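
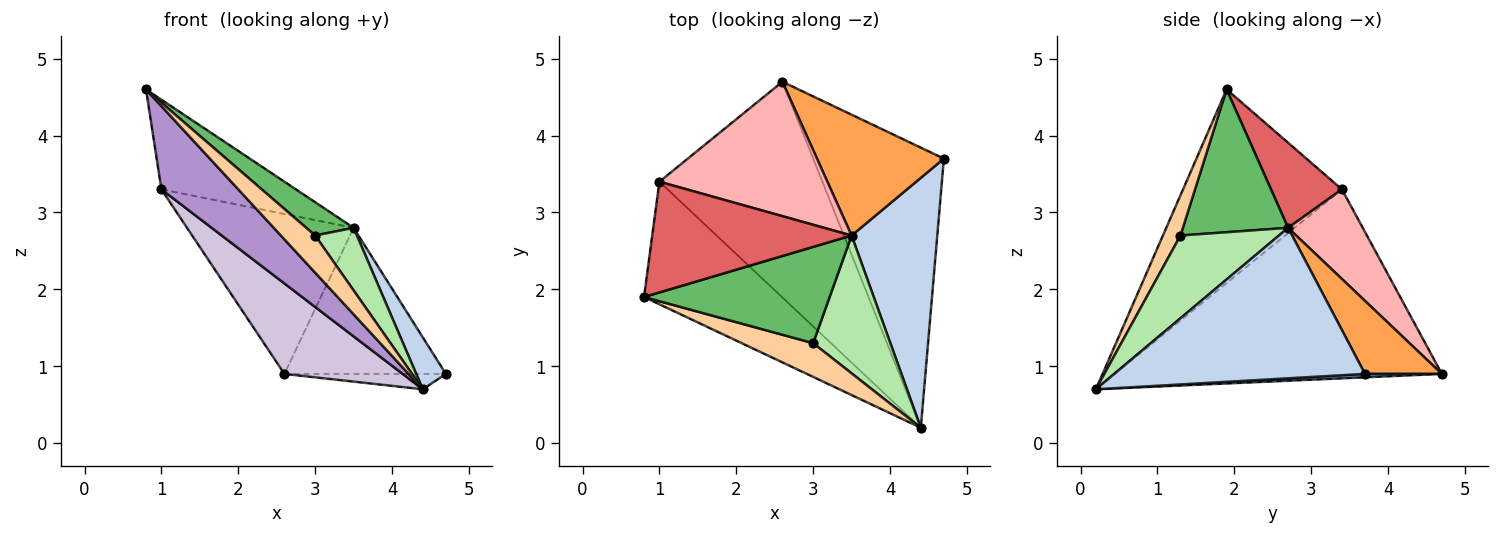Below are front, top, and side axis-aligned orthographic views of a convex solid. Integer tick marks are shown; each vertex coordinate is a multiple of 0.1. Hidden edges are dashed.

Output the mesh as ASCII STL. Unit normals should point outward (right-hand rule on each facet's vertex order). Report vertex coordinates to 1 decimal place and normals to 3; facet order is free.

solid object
 facet normal 0.026 0.055 -0.998
  outer loop
   vertex 2.6 4.7 0.9
   vertex 4.7 3.7 0.9
   vertex 4.4 0.2 0.7
  endloop
 endfacet
 facet normal 0.864 -0.102 0.492
  outer loop
   vertex 3.5 2.7 2.8
   vertex 4.4 0.2 0.7
   vertex 4.7 3.7 0.9
  endloop
 endfacet
 facet normal 0.344 0.723 0.598
  outer loop
   vertex 3.5 2.7 2.8
   vertex 4.7 3.7 0.9
   vertex 2.6 4.7 0.9
  endloop
 endfacet
 facet normal 0.354 -0.692 0.629
  outer loop
   vertex 3.0 1.3 2.7
   vertex 0.8 1.9 4.6
   vertex 4.4 0.2 0.7
  endloop
 endfacet
 facet normal 0.588 -0.265 0.764
  outer loop
   vertex 3.0 1.3 2.7
   vertex 3.5 2.7 2.8
   vertex 0.8 1.9 4.6
  endloop
 endfacet
 facet normal 0.698 -0.296 0.652
  outer loop
   vertex 3.0 1.3 2.7
   vertex 4.4 0.2 0.7
   vertex 3.5 2.7 2.8
  endloop
 endfacet
 facet normal 0.315 0.597 0.738
  outer loop
   vertex 1.0 3.4 3.3
   vertex 0.8 1.9 4.6
   vertex 3.5 2.7 2.8
  endloop
 endfacet
 facet normal 0.324 0.724 0.609
  outer loop
   vertex 1.0 3.4 3.3
   vertex 3.5 2.7 2.8
   vertex 2.6 4.7 0.9
  endloop
 endfacet
 facet normal -0.758 -0.367 -0.540
  outer loop
   vertex 1.0 3.4 3.3
   vertex 4.4 0.2 0.7
   vertex 0.8 1.9 4.6
  endloop
 endfacet
 facet normal -0.730 -0.264 -0.630
  outer loop
   vertex 1.0 3.4 3.3
   vertex 2.6 4.7 0.9
   vertex 4.4 0.2 0.7
  endloop
 endfacet
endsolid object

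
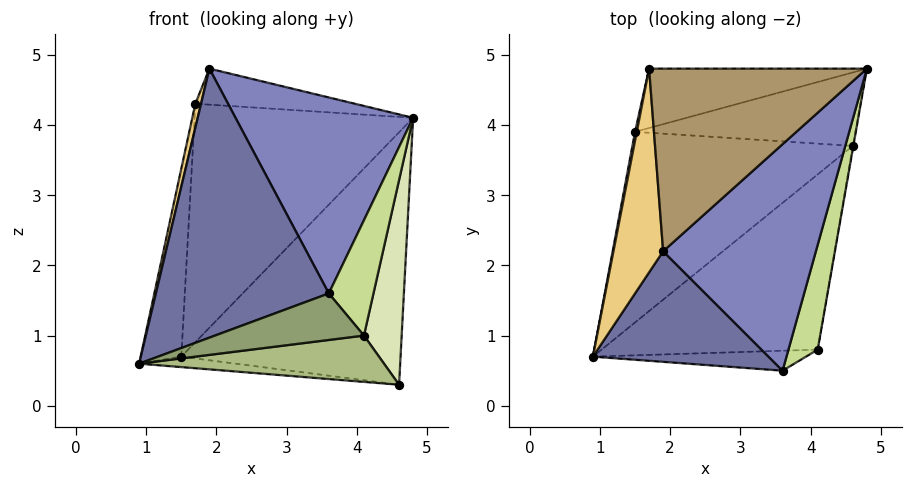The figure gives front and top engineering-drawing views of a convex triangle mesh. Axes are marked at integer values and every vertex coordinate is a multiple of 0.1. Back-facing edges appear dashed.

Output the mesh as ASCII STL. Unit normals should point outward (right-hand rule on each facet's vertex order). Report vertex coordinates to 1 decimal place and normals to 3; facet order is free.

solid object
 facet normal -0.205 -0.905 0.372
  outer loop
   vertex 1.9 2.2 4.8
   vertex 0.9 0.7 0.6
   vertex 3.6 0.5 1.6
  endloop
 endfacet
 facet normal 0.610 -0.519 0.599
  outer loop
   vertex 1.9 2.2 4.8
   vertex 3.6 0.5 1.6
   vertex 4.8 4.8 4.1
  endloop
 endfacet
 facet normal -0.124 0.054 -0.991
  outer loop
   vertex 1.5 3.9 0.7
   vertex 4.6 3.7 0.3
   vertex 0.9 0.7 0.6
  endloop
 endfacet
 facet normal 0.026 0.960 -0.279
  outer loop
   vertex 1.5 3.9 0.7
   vertex 4.8 4.8 4.1
   vertex 4.6 3.7 0.3
  endloop
 endfacet
 facet normal 0.078 -0.916 -0.393
  outer loop
   vertex 4.1 0.8 1.0
   vertex 3.6 0.5 1.6
   vertex 0.9 0.7 0.6
  endloop
 endfacet
 facet normal 0.128 -0.253 -0.959
  outer loop
   vertex 4.1 0.8 1.0
   vertex 0.9 0.7 0.6
   vertex 4.6 3.7 0.3
  endloop
 endfacet
 facet normal 0.781 -0.462 0.420
  outer loop
   vertex 4.1 0.8 1.0
   vertex 4.8 4.8 4.1
   vertex 3.6 0.5 1.6
  endloop
 endfacet
 facet normal 0.985 -0.170 -0.003
  outer loop
   vertex 4.1 0.8 1.0
   vertex 4.6 3.7 0.3
   vertex 4.8 4.8 4.1
  endloop
 endfacet
 facet normal 0.063 0.193 0.979
  outer loop
   vertex 1.7 4.8 4.3
   vertex 1.9 2.2 4.8
   vertex 4.8 4.8 4.1
  endloop
 endfacet
 facet normal -0.016 0.970 -0.242
  outer loop
   vertex 1.7 4.8 4.3
   vertex 4.8 4.8 4.1
   vertex 1.5 3.9 0.7
  endloop
 endfacet
 facet normal -0.970 -0.028 0.241
  outer loop
   vertex 1.7 4.8 4.3
   vertex 0.9 0.7 0.6
   vertex 1.9 2.2 4.8
  endloop
 endfacet
 facet normal -0.983 0.184 0.009
  outer loop
   vertex 1.7 4.8 4.3
   vertex 1.5 3.9 0.7
   vertex 0.9 0.7 0.6
  endloop
 endfacet
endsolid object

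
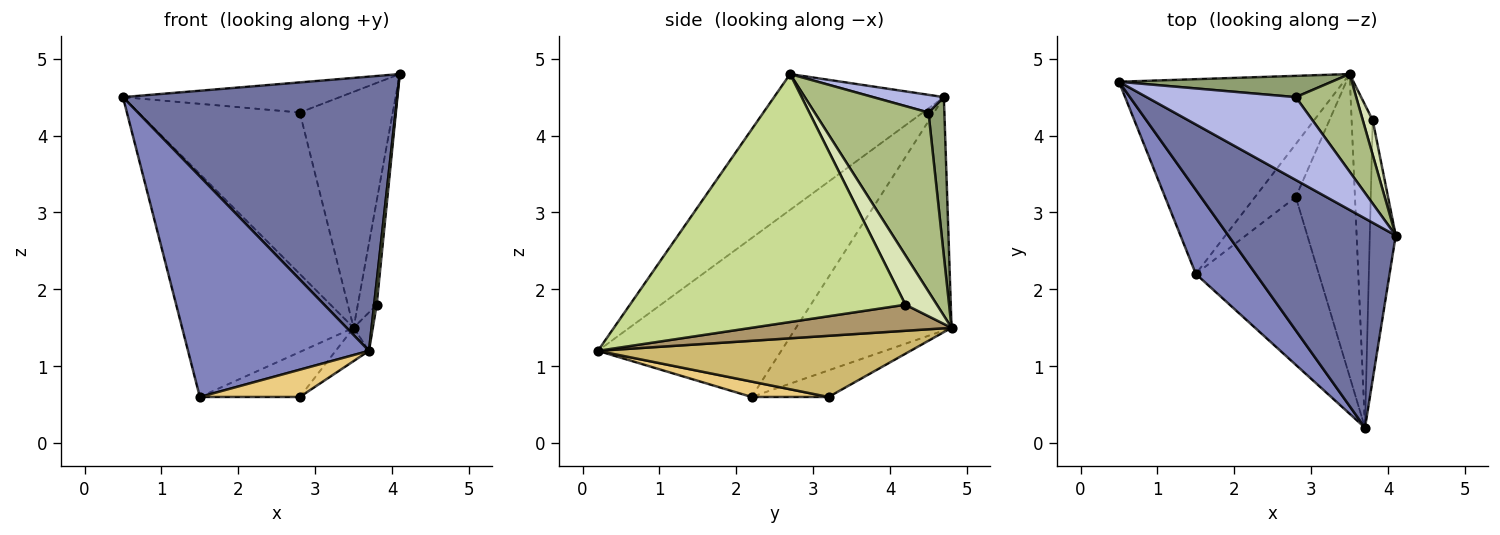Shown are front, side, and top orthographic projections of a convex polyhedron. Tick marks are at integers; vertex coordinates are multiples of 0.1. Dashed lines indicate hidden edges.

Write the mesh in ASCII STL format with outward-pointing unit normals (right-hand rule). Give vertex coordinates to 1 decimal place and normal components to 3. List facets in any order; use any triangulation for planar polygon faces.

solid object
 facet normal -0.442 -0.713 0.544
  outer loop
   vertex 3.7 0.2 1.2
   vertex 4.1 2.7 4.8
   vertex 0.5 4.7 4.5
  endloop
 endfacet
 facet normal -0.687 -0.679 0.259
  outer loop
   vertex 1.5 2.2 0.6
   vertex 3.7 0.2 1.2
   vertex 0.5 4.7 4.5
  endloop
 endfacet
 facet normal -0.564 0.622 -0.543
  outer loop
   vertex 1.5 2.2 0.6
   vertex 0.5 4.7 4.5
   vertex 3.5 4.8 1.5
  endloop
 endfacet
 facet normal 0.111 0.339 0.934
  outer loop
   vertex 2.8 4.5 4.3
   vertex 0.5 4.7 4.5
   vertex 4.1 2.7 4.8
  endloop
 endfacet
 facet normal 0.097 0.987 0.130
  outer loop
   vertex 2.8 4.5 4.3
   vertex 3.5 4.8 1.5
   vertex 0.5 4.7 4.5
  endloop
 endfacet
 facet normal 0.750 0.612 0.253
  outer loop
   vertex 2.8 4.5 4.3
   vertex 4.1 2.7 4.8
   vertex 3.5 4.8 1.5
  endloop
 endfacet
 facet normal 0.995 -0.009 -0.104
  outer loop
   vertex 3.8 4.2 1.8
   vertex 4.1 2.7 4.8
   vertex 3.7 0.2 1.2
  endloop
 endfacet
 facet normal 0.845 0.507 0.169
  outer loop
   vertex 3.8 4.2 1.8
   vertex 3.5 4.8 1.5
   vertex 4.1 2.7 4.8
  endloop
 endfacet
 facet normal 0.776 0.075 -0.627
  outer loop
   vertex 3.8 4.2 1.8
   vertex 3.7 0.2 1.2
   vertex 3.5 4.8 1.5
  endloop
 endfacet
 facet normal 0.717 0.076 -0.693
  outer loop
   vertex 2.8 3.2 0.6
   vertex 3.5 4.8 1.5
   vertex 3.7 0.2 1.2
  endloop
 endfacet
 facet normal 0.122 -0.159 -0.980
  outer loop
   vertex 2.8 3.2 0.6
   vertex 3.7 0.2 1.2
   vertex 1.5 2.2 0.6
  endloop
 endfacet
 facet normal -0.445 0.579 -0.683
  outer loop
   vertex 2.8 3.2 0.6
   vertex 1.5 2.2 0.6
   vertex 3.5 4.8 1.5
  endloop
 endfacet
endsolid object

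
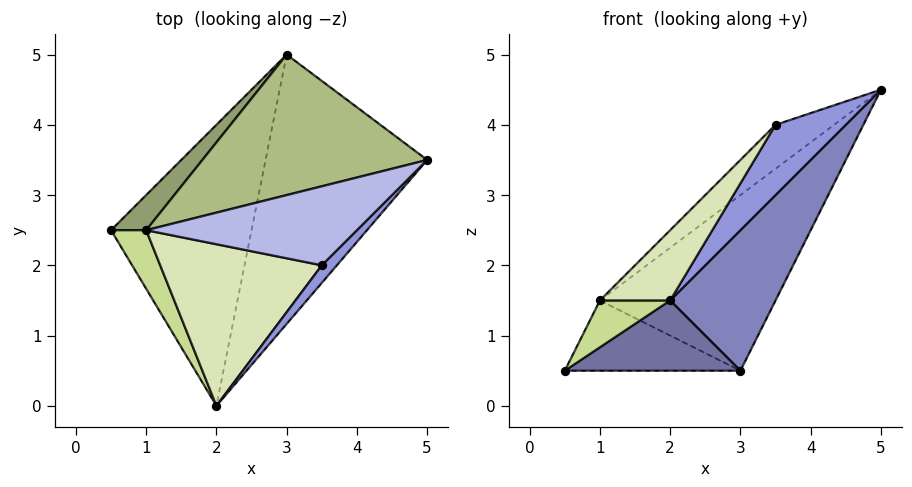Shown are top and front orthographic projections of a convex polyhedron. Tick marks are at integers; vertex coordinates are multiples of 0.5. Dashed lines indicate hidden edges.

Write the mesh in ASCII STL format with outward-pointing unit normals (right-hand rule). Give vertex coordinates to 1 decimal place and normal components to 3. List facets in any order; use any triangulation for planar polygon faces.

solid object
 facet normal 0.236 -0.236 -0.943
  outer loop
   vertex 3.0 5.0 0.5
   vertex 2.0 0.0 1.5
   vertex 0.5 2.5 0.5
  endloop
 endfacet
 facet normal 0.819 -0.266 -0.509
  outer loop
   vertex 3.0 5.0 0.5
   vertex 5.0 3.5 4.5
   vertex 2.0 0.0 1.5
  endloop
 endfacet
 facet normal 0.665 -0.725 0.181
  outer loop
   vertex 3.5 2.0 4.0
   vertex 2.0 0.0 1.5
   vertex 5.0 3.5 4.5
  endloop
 endfacet
 facet normal -0.614 0.383 0.690
  outer loop
   vertex 1.0 2.5 1.5
   vertex 3.5 2.0 4.0
   vertex 5.0 3.5 4.5
  endloop
 endfacet
 facet normal -0.667 0.667 0.333
  outer loop
   vertex 1.0 2.5 1.5
   vertex 3.0 5.0 0.5
   vertex 0.5 2.5 0.5
  endloop
 endfacet
 facet normal -0.553 0.651 0.520
  outer loop
   vertex 1.0 2.5 1.5
   vertex 5.0 3.5 4.5
   vertex 3.0 5.0 0.5
  endloop
 endfacet
 facet normal -0.842 -0.337 0.421
  outer loop
   vertex 1.0 2.5 1.5
   vertex 0.5 2.5 0.5
   vertex 2.0 0.0 1.5
  endloop
 endfacet
 facet normal -0.706 -0.282 0.649
  outer loop
   vertex 1.0 2.5 1.5
   vertex 2.0 0.0 1.5
   vertex 3.5 2.0 4.0
  endloop
 endfacet
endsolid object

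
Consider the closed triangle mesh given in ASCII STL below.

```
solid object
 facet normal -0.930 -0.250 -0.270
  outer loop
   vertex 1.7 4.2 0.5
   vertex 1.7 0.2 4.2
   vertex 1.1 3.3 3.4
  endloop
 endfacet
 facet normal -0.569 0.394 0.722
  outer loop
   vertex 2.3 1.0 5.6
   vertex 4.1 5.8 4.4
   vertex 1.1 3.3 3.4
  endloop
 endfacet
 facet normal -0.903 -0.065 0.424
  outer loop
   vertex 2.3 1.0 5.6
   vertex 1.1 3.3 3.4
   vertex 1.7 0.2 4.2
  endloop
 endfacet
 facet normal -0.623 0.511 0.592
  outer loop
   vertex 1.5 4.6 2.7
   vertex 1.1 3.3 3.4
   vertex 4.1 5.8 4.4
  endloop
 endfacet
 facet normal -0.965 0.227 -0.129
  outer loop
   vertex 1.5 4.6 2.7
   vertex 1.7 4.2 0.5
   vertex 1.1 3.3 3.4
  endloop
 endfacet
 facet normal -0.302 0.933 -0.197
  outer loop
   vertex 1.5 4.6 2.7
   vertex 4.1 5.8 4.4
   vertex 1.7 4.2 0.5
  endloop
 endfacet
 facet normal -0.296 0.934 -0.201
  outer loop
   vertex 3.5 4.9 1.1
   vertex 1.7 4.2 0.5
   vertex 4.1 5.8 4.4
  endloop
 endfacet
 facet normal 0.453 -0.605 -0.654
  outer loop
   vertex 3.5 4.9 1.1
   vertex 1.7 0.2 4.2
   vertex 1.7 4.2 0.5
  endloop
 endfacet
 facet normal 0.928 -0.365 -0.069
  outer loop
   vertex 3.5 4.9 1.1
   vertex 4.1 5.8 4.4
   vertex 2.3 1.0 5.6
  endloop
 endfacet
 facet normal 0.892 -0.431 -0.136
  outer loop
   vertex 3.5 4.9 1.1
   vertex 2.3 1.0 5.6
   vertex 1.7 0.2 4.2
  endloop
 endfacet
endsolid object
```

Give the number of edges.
15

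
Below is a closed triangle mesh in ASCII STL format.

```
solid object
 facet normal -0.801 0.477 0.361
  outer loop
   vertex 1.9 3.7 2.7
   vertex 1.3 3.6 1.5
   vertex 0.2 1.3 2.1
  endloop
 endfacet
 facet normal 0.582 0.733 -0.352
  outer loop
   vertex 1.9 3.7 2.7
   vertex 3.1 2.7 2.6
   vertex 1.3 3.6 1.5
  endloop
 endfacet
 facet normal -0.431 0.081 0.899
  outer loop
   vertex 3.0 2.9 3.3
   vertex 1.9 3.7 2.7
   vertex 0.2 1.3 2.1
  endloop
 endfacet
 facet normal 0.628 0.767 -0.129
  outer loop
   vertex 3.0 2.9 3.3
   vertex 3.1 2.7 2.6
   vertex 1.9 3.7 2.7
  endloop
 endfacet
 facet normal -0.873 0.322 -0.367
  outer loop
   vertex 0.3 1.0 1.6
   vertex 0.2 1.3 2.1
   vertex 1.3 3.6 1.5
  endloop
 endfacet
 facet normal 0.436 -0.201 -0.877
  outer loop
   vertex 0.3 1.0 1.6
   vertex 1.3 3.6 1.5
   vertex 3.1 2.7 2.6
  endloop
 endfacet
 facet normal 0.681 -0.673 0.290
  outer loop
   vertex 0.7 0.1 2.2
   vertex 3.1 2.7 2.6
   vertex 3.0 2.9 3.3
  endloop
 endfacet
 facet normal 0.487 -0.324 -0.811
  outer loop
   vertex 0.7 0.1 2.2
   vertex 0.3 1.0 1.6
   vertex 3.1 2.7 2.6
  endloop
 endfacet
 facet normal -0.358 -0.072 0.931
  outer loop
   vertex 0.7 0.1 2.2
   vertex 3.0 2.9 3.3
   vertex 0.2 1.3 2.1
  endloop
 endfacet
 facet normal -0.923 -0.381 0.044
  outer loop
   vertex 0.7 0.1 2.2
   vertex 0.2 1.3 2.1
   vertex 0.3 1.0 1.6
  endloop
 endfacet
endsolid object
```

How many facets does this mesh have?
10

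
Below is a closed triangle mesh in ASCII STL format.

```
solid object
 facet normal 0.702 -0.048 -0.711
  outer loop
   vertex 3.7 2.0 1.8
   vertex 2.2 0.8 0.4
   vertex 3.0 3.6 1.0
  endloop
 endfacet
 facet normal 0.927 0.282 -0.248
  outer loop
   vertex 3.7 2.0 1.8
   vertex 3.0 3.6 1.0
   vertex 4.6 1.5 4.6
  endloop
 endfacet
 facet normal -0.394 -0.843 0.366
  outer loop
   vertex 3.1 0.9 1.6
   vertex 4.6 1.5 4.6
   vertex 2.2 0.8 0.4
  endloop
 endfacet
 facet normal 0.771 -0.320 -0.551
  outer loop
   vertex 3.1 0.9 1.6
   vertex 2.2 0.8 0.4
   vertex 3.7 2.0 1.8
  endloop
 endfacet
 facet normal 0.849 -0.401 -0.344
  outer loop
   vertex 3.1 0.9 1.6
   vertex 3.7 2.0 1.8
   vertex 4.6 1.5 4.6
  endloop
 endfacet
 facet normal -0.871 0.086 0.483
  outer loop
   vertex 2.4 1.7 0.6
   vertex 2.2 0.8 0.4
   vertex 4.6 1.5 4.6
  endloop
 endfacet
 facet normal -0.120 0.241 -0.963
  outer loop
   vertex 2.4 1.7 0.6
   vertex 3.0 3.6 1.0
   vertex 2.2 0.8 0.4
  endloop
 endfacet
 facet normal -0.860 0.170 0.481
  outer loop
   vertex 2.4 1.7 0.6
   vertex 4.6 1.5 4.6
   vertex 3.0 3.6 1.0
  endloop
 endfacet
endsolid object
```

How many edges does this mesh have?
12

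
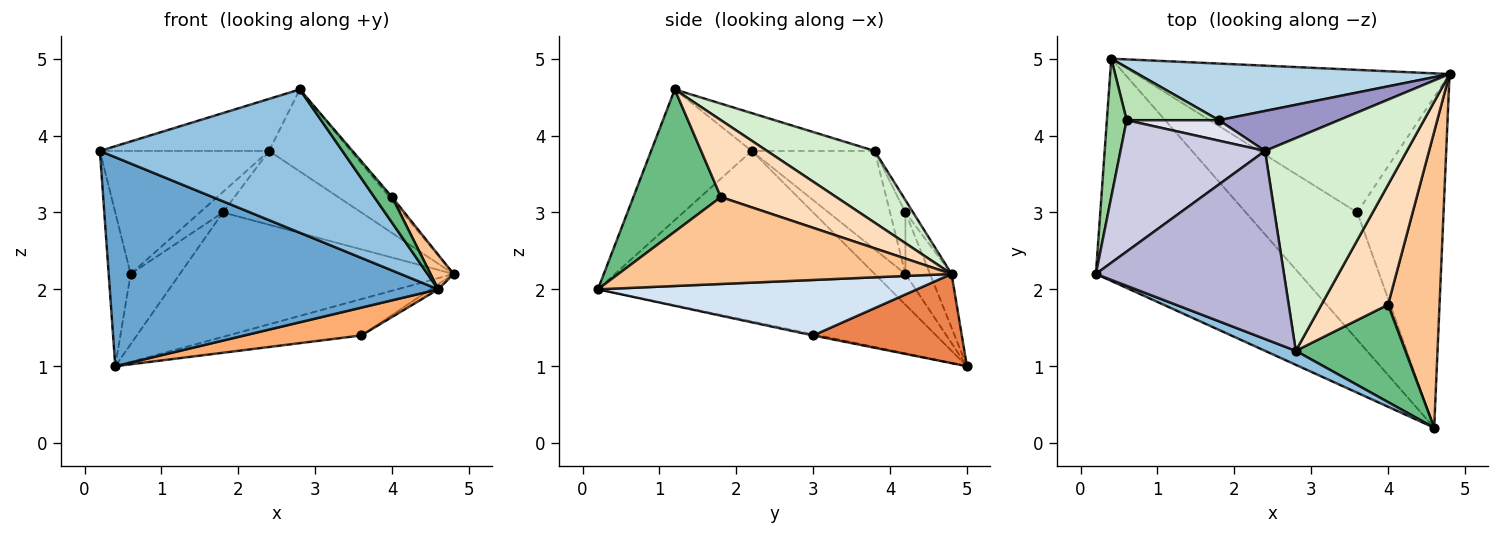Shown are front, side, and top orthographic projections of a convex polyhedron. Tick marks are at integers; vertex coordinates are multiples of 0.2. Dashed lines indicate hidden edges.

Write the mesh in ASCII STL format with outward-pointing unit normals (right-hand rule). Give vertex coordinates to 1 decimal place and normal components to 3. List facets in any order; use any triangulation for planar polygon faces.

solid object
 facet normal -0.520 -0.585 -0.622
  outer loop
   vertex 0.4 5.0 1.0
   vertex 4.6 0.2 2.0
   vertex 0.2 2.2 3.8
  endloop
 endfacet
 facet normal -0.381 -0.920 0.090
  outer loop
   vertex 2.8 1.2 4.6
   vertex 0.2 2.2 3.8
   vertex 4.6 0.2 2.0
  endloop
 endfacet
 facet normal -0.071 0.908 0.413
  outer loop
   vertex 1.8 4.2 3.0
   vertex 4.8 4.8 2.2
   vertex 0.4 5.0 1.0
  endloop
 endfacet
 facet normal 0.541 0.013 -0.841
  outer loop
   vertex 3.6 3.0 1.4
   vertex 4.8 4.8 2.2
   vertex 4.6 0.2 2.0
  endloop
 endfacet
 facet normal 0.266 0.238 -0.934
  outer loop
   vertex 3.6 3.0 1.4
   vertex 0.4 5.0 1.0
   vertex 4.8 4.8 2.2
  endloop
 endfacet
 facet normal -0.011 -0.213 -0.977
  outer loop
   vertex 3.6 3.0 1.4
   vertex 4.6 0.2 2.0
   vertex 0.4 5.0 1.0
  endloop
 endfacet
 facet normal 0.859 -0.059 0.509
  outer loop
   vertex 4.0 1.8 3.2
   vertex 4.6 0.2 2.0
   vertex 4.8 4.8 2.2
  endloop
 endfacet
 facet normal 0.756 0.017 0.655
  outer loop
   vertex 4.0 1.8 3.2
   vertex 4.8 4.8 2.2
   vertex 2.8 1.2 4.6
  endloop
 endfacet
 facet normal 0.782 -0.159 0.603
  outer loop
   vertex 4.0 1.8 3.2
   vertex 2.8 1.2 4.6
   vertex 4.6 0.2 2.0
  endloop
 endfacet
 facet normal -0.721 0.515 0.464
  outer loop
   vertex 0.6 4.2 2.2
   vertex 0.4 5.0 1.0
   vertex 0.2 2.2 3.8
  endloop
 endfacet
 facet normal -0.371 0.743 0.557
  outer loop
   vertex 0.6 4.2 2.2
   vertex 1.8 4.2 3.0
   vertex 0.4 5.0 1.0
  endloop
 endfacet
 facet normal 0.427 0.325 0.844
  outer loop
   vertex 2.4 3.8 3.8
   vertex 2.8 1.2 4.6
   vertex 4.8 4.8 2.2
  endloop
 endfacet
 facet normal -0.049 0.878 0.476
  outer loop
   vertex 2.4 3.8 3.8
   vertex 4.8 4.8 2.2
   vertex 1.8 4.2 3.0
  endloop
 endfacet
 facet normal -0.190 0.262 0.946
  outer loop
   vertex 2.4 3.8 3.8
   vertex 0.2 2.2 3.8
   vertex 2.8 1.2 4.6
  endloop
 endfacet
 facet normal -0.445 0.612 0.654
  outer loop
   vertex 2.4 3.8 3.8
   vertex 0.6 4.2 2.2
   vertex 0.2 2.2 3.8
  endloop
 endfacet
 facet normal -0.426 0.640 0.640
  outer loop
   vertex 2.4 3.8 3.8
   vertex 1.8 4.2 3.0
   vertex 0.6 4.2 2.2
  endloop
 endfacet
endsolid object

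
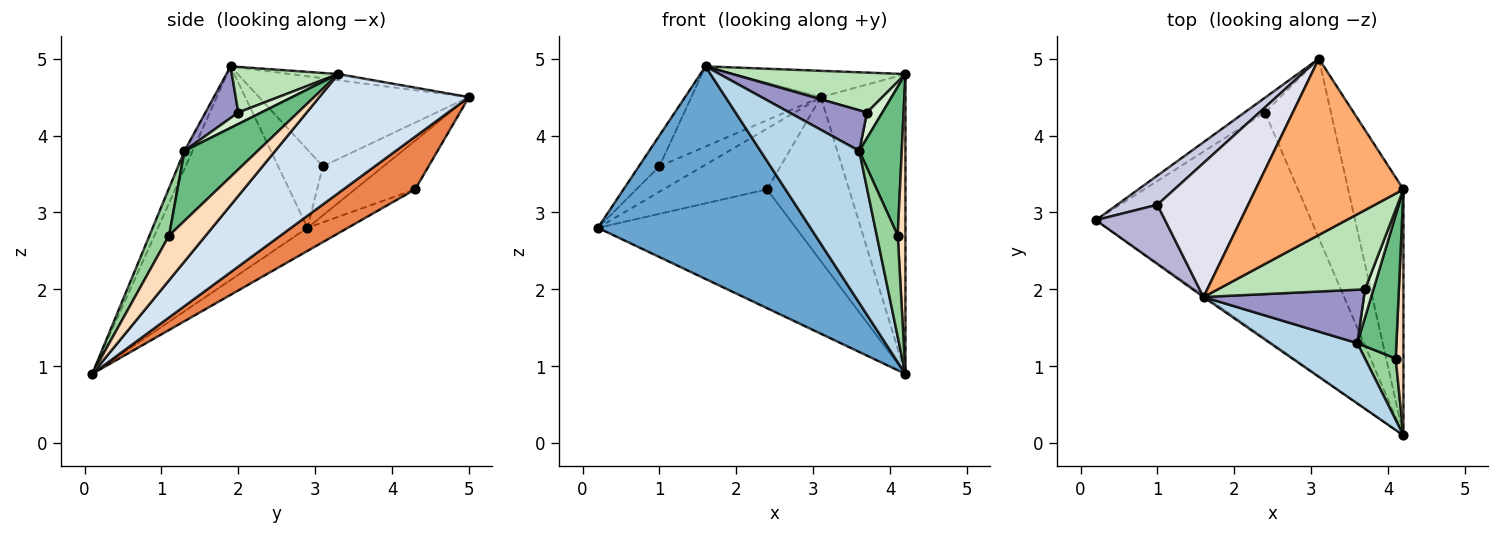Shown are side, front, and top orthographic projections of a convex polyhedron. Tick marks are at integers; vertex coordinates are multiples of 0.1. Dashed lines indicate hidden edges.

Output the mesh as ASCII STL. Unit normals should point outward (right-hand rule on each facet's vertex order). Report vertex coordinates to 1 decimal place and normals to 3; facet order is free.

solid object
 facet normal -0.575 -0.818 -0.006
  outer loop
   vertex 1.6 1.9 4.9
   vertex 0.2 2.9 2.8
   vertex 4.2 0.1 0.9
  endloop
 endfacet
 facet normal -0.094 0.463 -0.881
  outer loop
   vertex 2.4 4.3 3.3
   vertex 4.2 0.1 0.9
   vertex 0.2 2.9 2.8
  endloop
 endfacet
 facet normal -0.076 -0.927 0.368
  outer loop
   vertex 3.6 1.3 3.8
   vertex 1.6 1.9 4.9
   vertex 4.2 0.1 0.9
  endloop
 endfacet
 facet normal 0.807 0.456 -0.374
  outer loop
   vertex 3.1 5.0 4.5
   vertex 4.2 3.3 4.8
   vertex 4.2 0.1 0.9
  endloop
 endfacet
 facet normal 0.508 0.581 -0.636
  outer loop
   vertex 3.1 5.0 4.5
   vertex 4.2 0.1 0.9
   vertex 2.4 4.3 3.3
  endloop
 endfacet
 facet normal -0.041 0.148 0.988
  outer loop
   vertex 3.1 5.0 4.5
   vertex 1.6 1.9 4.9
   vertex 4.2 3.3 4.8
  endloop
 endfacet
 facet normal -0.491 0.846 -0.207
  outer loop
   vertex 3.1 5.0 4.5
   vertex 2.4 4.3 3.3
   vertex 0.2 2.9 2.8
  endloop
 endfacet
 facet normal 0.965 -0.202 0.166
  outer loop
   vertex 4.1 1.1 2.7
   vertex 4.2 0.1 0.9
   vertex 4.2 3.3 4.8
  endloop
 endfacet
 facet normal 0.778 -0.452 0.436
  outer loop
   vertex 4.1 1.1 2.7
   vertex 4.2 3.3 4.8
   vertex 3.6 1.3 3.8
  endloop
 endfacet
 facet normal 0.625 -0.667 0.405
  outer loop
   vertex 4.1 1.1 2.7
   vertex 3.6 1.3 3.8
   vertex 4.2 0.1 0.9
  endloop
 endfacet
 facet normal 0.267 -0.434 0.861
  outer loop
   vertex 3.7 2.0 4.3
   vertex 4.2 3.3 4.8
   vertex 1.6 1.9 4.9
  endloop
 endfacet
 facet normal 0.710 -0.474 0.521
  outer loop
   vertex 3.7 2.0 4.3
   vertex 3.6 1.3 3.8
   vertex 4.2 3.3 4.8
  endloop
 endfacet
 facet normal 0.248 -0.586 0.771
  outer loop
   vertex 3.7 2.0 4.3
   vertex 1.6 1.9 4.9
   vertex 3.6 1.3 3.8
  endloop
 endfacet
 facet normal -0.708 0.325 0.627
  outer loop
   vertex 1.0 3.1 3.6
   vertex 0.2 2.9 2.8
   vertex 1.6 1.9 4.9
  endloop
 endfacet
 facet normal -0.676 0.484 0.555
  outer loop
   vertex 1.0 3.1 3.6
   vertex 3.1 5.0 4.5
   vertex 0.2 2.9 2.8
  endloop
 endfacet
 facet normal -0.640 0.395 0.660
  outer loop
   vertex 1.0 3.1 3.6
   vertex 1.6 1.9 4.9
   vertex 3.1 5.0 4.5
  endloop
 endfacet
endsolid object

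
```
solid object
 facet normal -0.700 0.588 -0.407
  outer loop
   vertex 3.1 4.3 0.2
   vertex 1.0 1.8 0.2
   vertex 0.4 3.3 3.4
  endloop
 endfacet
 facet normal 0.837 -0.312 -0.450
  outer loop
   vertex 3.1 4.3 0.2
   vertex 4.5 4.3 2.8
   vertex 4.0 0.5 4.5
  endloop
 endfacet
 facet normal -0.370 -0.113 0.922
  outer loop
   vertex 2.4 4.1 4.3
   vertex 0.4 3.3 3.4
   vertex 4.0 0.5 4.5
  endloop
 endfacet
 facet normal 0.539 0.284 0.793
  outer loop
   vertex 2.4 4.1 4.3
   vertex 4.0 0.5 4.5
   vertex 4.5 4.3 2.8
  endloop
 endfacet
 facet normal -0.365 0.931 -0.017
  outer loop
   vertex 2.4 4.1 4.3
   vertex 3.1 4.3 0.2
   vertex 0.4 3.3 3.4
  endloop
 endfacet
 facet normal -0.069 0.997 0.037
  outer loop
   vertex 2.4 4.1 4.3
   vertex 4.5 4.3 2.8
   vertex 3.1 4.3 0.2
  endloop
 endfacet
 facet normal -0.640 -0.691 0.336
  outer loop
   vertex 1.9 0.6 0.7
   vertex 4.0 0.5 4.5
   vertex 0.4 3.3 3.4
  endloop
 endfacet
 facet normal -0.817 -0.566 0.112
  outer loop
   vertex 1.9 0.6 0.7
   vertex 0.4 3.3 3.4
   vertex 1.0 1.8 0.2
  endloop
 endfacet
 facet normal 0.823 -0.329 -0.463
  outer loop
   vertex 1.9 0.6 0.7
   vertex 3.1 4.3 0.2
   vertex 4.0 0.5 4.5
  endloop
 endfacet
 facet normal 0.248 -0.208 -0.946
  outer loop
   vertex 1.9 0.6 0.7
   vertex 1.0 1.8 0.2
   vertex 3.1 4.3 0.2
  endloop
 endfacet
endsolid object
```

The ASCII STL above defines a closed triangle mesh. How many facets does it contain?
10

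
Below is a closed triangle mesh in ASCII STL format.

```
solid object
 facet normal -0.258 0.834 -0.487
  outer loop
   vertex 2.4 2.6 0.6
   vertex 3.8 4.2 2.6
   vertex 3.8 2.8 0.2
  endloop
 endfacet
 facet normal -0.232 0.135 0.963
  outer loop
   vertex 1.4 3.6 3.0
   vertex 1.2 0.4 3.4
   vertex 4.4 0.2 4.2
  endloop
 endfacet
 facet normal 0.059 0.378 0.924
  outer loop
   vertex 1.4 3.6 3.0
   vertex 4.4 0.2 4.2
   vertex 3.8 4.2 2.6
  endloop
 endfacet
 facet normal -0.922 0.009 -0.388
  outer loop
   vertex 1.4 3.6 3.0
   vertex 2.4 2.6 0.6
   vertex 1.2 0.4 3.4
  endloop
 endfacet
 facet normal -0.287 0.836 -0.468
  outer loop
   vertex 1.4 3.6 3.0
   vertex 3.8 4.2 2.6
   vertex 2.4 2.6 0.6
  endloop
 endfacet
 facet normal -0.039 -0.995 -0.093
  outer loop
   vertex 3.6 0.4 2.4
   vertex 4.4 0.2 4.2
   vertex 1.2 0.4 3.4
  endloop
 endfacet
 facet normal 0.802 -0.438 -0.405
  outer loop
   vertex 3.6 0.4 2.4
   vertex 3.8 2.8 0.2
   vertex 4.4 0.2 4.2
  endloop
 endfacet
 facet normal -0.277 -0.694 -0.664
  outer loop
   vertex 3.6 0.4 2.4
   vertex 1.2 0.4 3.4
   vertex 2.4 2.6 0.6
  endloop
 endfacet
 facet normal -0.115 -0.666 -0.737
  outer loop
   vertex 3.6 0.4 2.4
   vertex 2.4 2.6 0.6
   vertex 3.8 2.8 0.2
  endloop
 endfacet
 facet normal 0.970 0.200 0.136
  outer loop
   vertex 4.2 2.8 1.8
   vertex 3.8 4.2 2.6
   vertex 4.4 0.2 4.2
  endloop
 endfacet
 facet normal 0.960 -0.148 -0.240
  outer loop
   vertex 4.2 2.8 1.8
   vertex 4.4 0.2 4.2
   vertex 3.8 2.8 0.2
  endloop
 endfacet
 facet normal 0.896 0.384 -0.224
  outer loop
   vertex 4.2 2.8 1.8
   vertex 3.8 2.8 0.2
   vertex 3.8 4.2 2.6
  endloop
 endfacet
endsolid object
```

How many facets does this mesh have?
12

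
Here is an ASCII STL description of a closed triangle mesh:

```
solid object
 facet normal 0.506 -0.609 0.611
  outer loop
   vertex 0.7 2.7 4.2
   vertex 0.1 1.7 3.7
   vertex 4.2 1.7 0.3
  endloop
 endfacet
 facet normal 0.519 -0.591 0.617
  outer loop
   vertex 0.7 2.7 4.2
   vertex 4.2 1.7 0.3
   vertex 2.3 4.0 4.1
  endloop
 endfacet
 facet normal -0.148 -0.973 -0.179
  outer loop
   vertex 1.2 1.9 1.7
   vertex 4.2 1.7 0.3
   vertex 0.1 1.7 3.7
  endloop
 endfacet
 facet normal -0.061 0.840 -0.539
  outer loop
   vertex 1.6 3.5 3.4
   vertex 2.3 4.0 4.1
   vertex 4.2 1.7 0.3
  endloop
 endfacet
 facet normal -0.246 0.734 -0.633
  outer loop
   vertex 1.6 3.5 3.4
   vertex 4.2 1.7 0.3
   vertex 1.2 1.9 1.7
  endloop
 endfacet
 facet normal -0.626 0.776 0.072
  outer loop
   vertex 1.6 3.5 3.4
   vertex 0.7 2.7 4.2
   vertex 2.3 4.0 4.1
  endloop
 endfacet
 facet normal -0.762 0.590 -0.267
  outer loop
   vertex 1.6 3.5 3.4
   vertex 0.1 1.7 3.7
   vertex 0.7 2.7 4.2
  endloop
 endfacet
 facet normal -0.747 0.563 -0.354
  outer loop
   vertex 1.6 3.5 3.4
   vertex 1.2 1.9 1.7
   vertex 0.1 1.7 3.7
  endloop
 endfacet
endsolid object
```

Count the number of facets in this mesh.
8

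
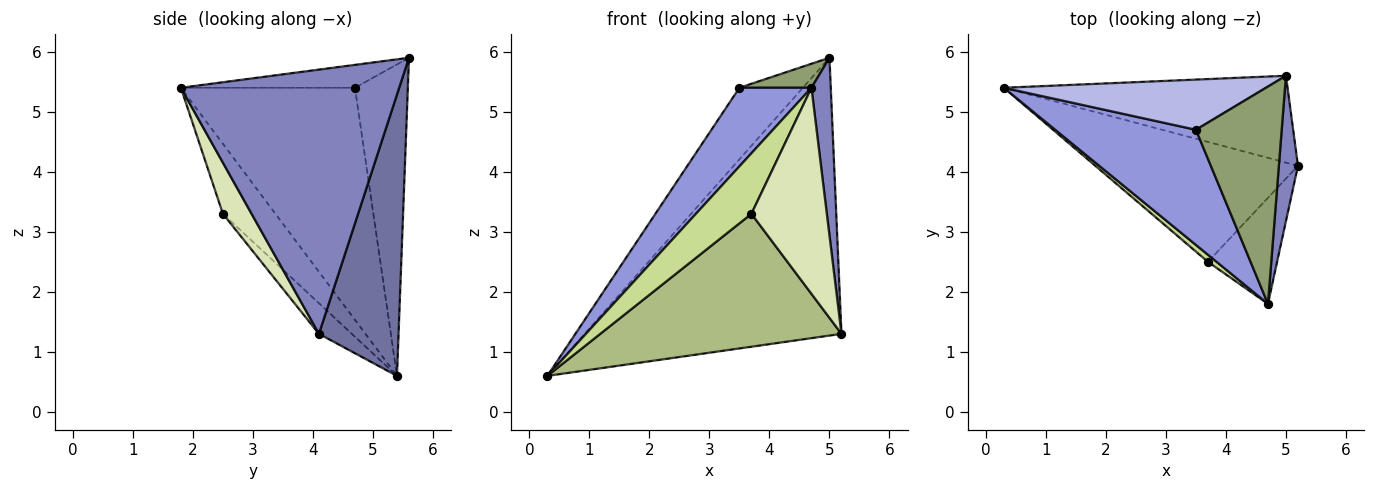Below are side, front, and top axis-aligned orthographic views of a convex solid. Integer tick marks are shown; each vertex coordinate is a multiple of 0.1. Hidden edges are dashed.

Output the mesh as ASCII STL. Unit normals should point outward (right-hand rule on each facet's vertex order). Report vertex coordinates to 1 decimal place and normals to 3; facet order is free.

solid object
 facet normal 0.284 0.915 -0.286
  outer loop
   vertex 5.0 5.6 5.9
   vertex 5.2 4.1 1.3
   vertex 0.3 5.4 0.6
  endloop
 endfacet
 facet normal 0.994 -0.088 0.072
  outer loop
   vertex 5.0 5.6 5.9
   vertex 4.7 1.8 5.4
   vertex 5.2 4.1 1.3
  endloop
 endfacet
 facet normal -0.806 -0.334 0.489
  outer loop
   vertex 3.5 4.7 5.4
   vertex 0.3 5.4 0.6
   vertex 4.7 1.8 5.4
  endloop
 endfacet
 facet normal -0.564 0.676 0.474
  outer loop
   vertex 3.5 4.7 5.4
   vertex 5.0 5.6 5.9
   vertex 0.3 5.4 0.6
  endloop
 endfacet
 facet normal -0.257 -0.106 0.961
  outer loop
   vertex 3.5 4.7 5.4
   vertex 4.7 1.8 5.4
   vertex 5.0 5.6 5.9
  endloop
 endfacet
 facet normal -0.101 -0.739 -0.667
  outer loop
   vertex 3.7 2.5 3.3
   vertex 0.3 5.4 0.6
   vertex 5.2 4.1 1.3
  endloop
 endfacet
 facet normal -0.685 -0.724 0.085
  outer loop
   vertex 3.7 2.5 3.3
   vertex 4.7 1.8 5.4
   vertex 0.3 5.4 0.6
  endloop
 endfacet
 facet normal 0.321 -0.842 -0.433
  outer loop
   vertex 3.7 2.5 3.3
   vertex 5.2 4.1 1.3
   vertex 4.7 1.8 5.4
  endloop
 endfacet
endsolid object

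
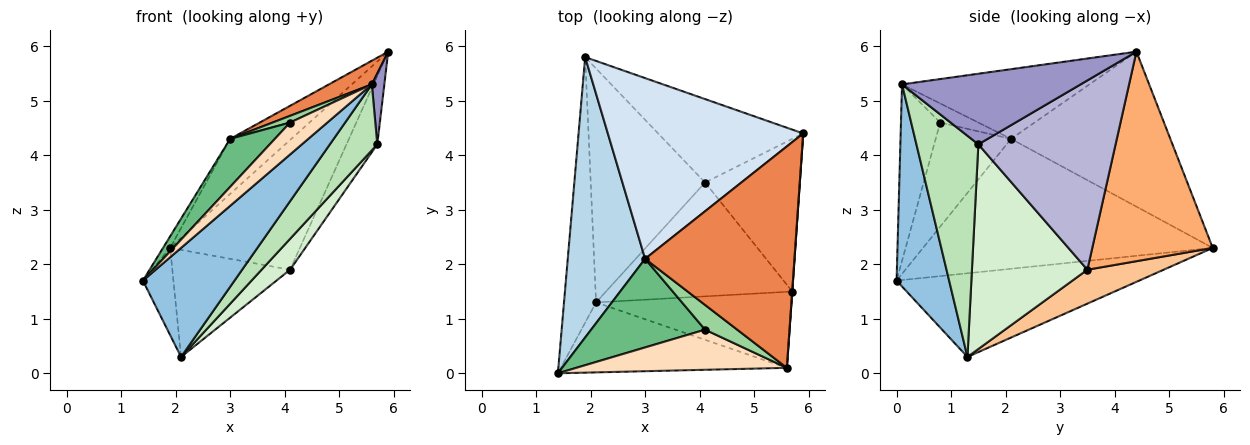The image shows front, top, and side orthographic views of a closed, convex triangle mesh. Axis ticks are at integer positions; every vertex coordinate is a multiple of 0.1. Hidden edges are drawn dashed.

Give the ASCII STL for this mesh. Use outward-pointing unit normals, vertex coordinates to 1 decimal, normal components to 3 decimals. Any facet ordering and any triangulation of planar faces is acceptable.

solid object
 facet normal -0.927 0.117 -0.355
  outer loop
   vertex 2.1 1.3 0.3
   vertex 1.4 0.0 1.7
   vertex 1.9 5.8 2.3
  endloop
 endfacet
 facet normal 0.435 -0.758 -0.486
  outer loop
   vertex 5.6 0.1 5.3
   vertex 1.4 0.0 1.7
   vertex 2.1 1.3 0.3
  endloop
 endfacet
 facet normal -0.859 0.021 0.512
  outer loop
   vertex 3.0 2.1 4.3
   vertex 1.9 5.8 2.3
   vertex 1.4 0.0 1.7
  endloop
 endfacet
 facet normal -0.605 0.232 0.762
  outer loop
   vertex 3.0 2.1 4.3
   vertex 5.9 4.4 5.9
   vertex 1.9 5.8 2.3
  endloop
 endfacet
 facet normal -0.421 -0.096 0.902
  outer loop
   vertex 3.0 2.1 4.3
   vertex 5.6 0.1 5.3
   vertex 5.9 4.4 5.9
  endloop
 endfacet
 facet normal 0.616 0.663 -0.426
  outer loop
   vertex 4.1 3.5 1.9
   vertex 1.9 5.8 2.3
   vertex 5.9 4.4 5.9
  endloop
 endfacet
 facet normal 0.260 0.402 -0.878
  outer loop
   vertex 4.1 3.5 1.9
   vertex 2.1 1.3 0.3
   vertex 1.9 5.8 2.3
  endloop
 endfacet
 facet normal -0.548 -0.521 0.654
  outer loop
   vertex 4.1 0.8 4.6
   vertex 1.4 0.0 1.7
   vertex 5.6 0.1 5.3
  endloop
 endfacet
 facet normal -0.626 -0.372 0.685
  outer loop
   vertex 4.1 0.8 4.6
   vertex 3.0 2.1 4.3
   vertex 1.4 0.0 1.7
  endloop
 endfacet
 facet normal -0.497 -0.227 0.838
  outer loop
   vertex 4.1 0.8 4.6
   vertex 5.6 0.1 5.3
   vertex 3.0 2.1 4.3
  endloop
 endfacet
 facet normal 0.650 -0.498 -0.574
  outer loop
   vertex 5.7 1.5 4.2
   vertex 5.6 0.1 5.3
   vertex 2.1 1.3 0.3
  endloop
 endfacet
 facet normal 0.727 -0.180 -0.662
  outer loop
   vertex 5.7 1.5 4.2
   vertex 2.1 1.3 0.3
   vertex 4.1 3.5 1.9
  endloop
 endfacet
 facet normal 0.998 -0.070 0.002
  outer loop
   vertex 5.7 1.5 4.2
   vertex 5.9 4.4 5.9
   vertex 5.6 0.1 5.3
  endloop
 endfacet
 facet normal 0.877 0.197 -0.439
  outer loop
   vertex 5.7 1.5 4.2
   vertex 4.1 3.5 1.9
   vertex 5.9 4.4 5.9
  endloop
 endfacet
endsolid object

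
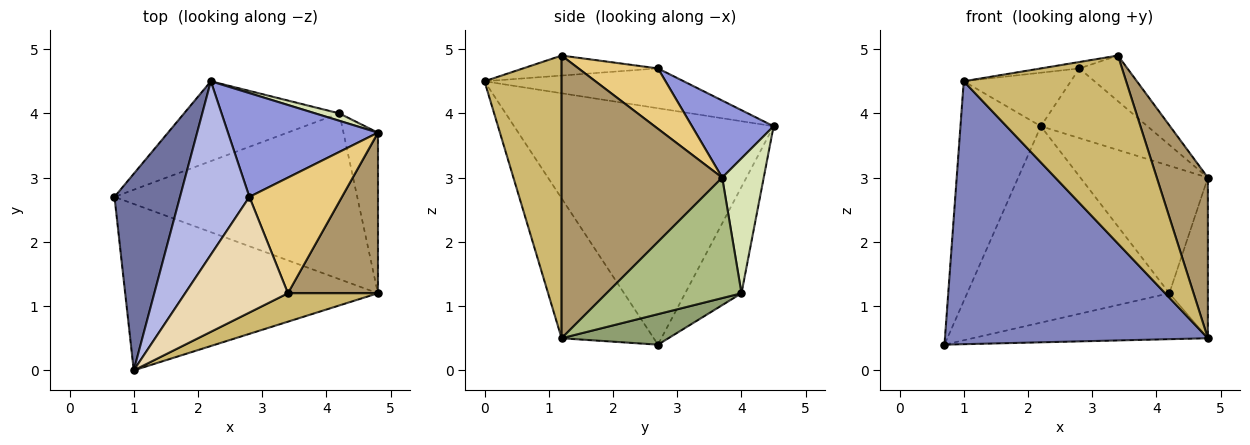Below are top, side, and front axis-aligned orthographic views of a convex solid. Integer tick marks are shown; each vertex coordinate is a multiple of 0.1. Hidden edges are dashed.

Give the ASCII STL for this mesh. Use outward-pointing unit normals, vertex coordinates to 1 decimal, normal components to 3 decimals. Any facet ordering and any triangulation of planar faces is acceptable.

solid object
 facet normal -0.923 0.286 0.256
  outer loop
   vertex 2.2 4.5 3.8
   vertex 0.7 2.7 0.4
   vertex 1.0 0.0 4.5
  endloop
 endfacet
 facet normal -0.284 -0.810 -0.513
  outer loop
   vertex 4.8 1.2 0.5
   vertex 1.0 0.0 4.5
   vertex 0.7 2.7 0.4
  endloop
 endfacet
 facet normal 0.393 0.513 0.764
  outer loop
   vertex 2.8 2.7 4.7
   vertex 4.8 3.7 3.0
   vertex 2.2 4.5 3.8
  endloop
 endfacet
 facet normal -0.481 0.259 0.838
  outer loop
   vertex 2.8 2.7 4.7
   vertex 2.2 4.5 3.8
   vertex 1.0 0.0 4.5
  endloop
 endfacet
 facet normal 0.120 0.265 -0.957
  outer loop
   vertex 4.2 4.0 1.2
   vertex 4.8 1.2 0.5
   vertex 0.7 2.7 0.4
  endloop
 endfacet
 facet normal 0.927 0.265 -0.265
  outer loop
   vertex 4.2 4.0 1.2
   vertex 4.8 3.7 3.0
   vertex 4.8 1.2 0.5
  endloop
 endfacet
 facet normal -0.250 0.897 -0.365
  outer loop
   vertex 4.2 4.0 1.2
   vertex 0.7 2.7 0.4
   vertex 2.2 4.5 3.8
  endloop
 endfacet
 facet normal 0.309 0.949 0.055
  outer loop
   vertex 4.2 4.0 1.2
   vertex 2.2 4.5 3.8
   vertex 4.8 3.7 3.0
  endloop
 endfacet
 facet normal 0.912 -0.290 0.290
  outer loop
   vertex 3.4 1.2 4.9
   vertex 4.8 1.2 0.5
   vertex 4.8 3.7 3.0
  endloop
 endfacet
 facet normal 0.425 -0.895 0.135
  outer loop
   vertex 3.4 1.2 4.9
   vertex 1.0 0.0 4.5
   vertex 4.8 1.2 0.5
  endloop
 endfacet
 facet normal 0.519 0.314 0.795
  outer loop
   vertex 3.4 1.2 4.9
   vertex 4.8 3.7 3.0
   vertex 2.8 2.7 4.7
  endloop
 endfacet
 facet normal -0.191 0.054 0.980
  outer loop
   vertex 3.4 1.2 4.9
   vertex 2.8 2.7 4.7
   vertex 1.0 0.0 4.5
  endloop
 endfacet
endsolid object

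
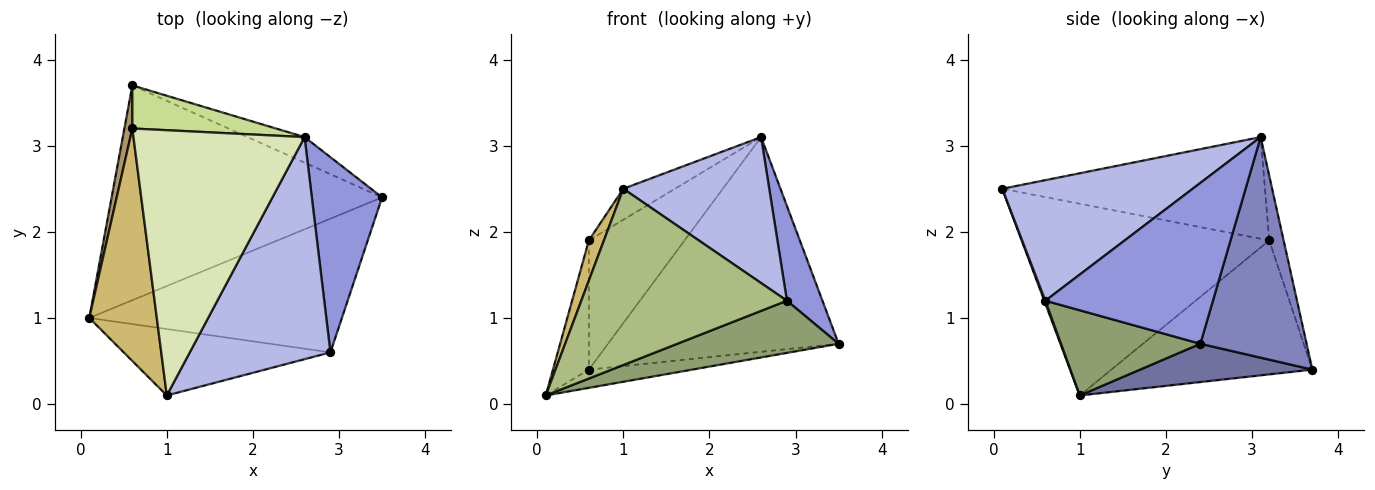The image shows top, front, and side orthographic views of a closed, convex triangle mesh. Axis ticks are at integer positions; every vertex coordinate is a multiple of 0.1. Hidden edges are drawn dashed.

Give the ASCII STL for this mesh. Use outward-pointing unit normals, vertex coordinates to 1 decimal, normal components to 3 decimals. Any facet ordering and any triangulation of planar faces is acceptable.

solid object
 facet normal 0.140 0.084 -0.987
  outer loop
   vertex 0.6 3.7 0.4
   vertex 3.5 2.4 0.7
   vertex 0.1 1.0 0.1
  endloop
 endfacet
 facet normal 0.416 0.903 -0.107
  outer loop
   vertex 2.6 3.1 3.1
   vertex 3.5 2.4 0.7
   vertex 0.6 3.7 0.4
  endloop
 endfacet
 facet normal 0.900 -0.191 0.393
  outer loop
   vertex 2.9 0.6 1.2
   vertex 3.5 2.4 0.7
   vertex 2.6 3.1 3.1
  endloop
 endfacet
 facet normal 0.582 -0.446 0.679
  outer loop
   vertex 2.9 0.6 1.2
   vertex 2.6 3.1 3.1
   vertex 1.0 0.1 2.5
  endloop
 endfacet
 facet normal 0.300 -0.347 -0.889
  outer loop
   vertex 2.9 0.6 1.2
   vertex 0.1 1.0 0.1
   vertex 3.5 2.4 0.7
  endloop
 endfacet
 facet normal 0.005 -0.936 -0.353
  outer loop
   vertex 2.9 0.6 1.2
   vertex 1.0 0.1 2.5
   vertex 0.1 1.0 0.1
  endloop
 endfacet
 facet normal -0.141 0.939 0.313
  outer loop
   vertex 0.6 3.2 1.9
   vertex 2.6 3.1 3.1
   vertex 0.6 3.7 0.4
  endloop
 endfacet
 facet normal -0.508 0.100 0.855
  outer loop
   vertex 0.6 3.2 1.9
   vertex 1.0 0.1 2.5
   vertex 2.6 3.1 3.1
  endloop
 endfacet
 facet normal -0.983 0.175 0.058
  outer loop
   vertex 0.6 3.2 1.9
   vertex 0.6 3.7 0.4
   vertex 0.1 1.0 0.1
  endloop
 endfacet
 facet normal -0.942 -0.057 0.332
  outer loop
   vertex 0.6 3.2 1.9
   vertex 0.1 1.0 0.1
   vertex 1.0 0.1 2.5
  endloop
 endfacet
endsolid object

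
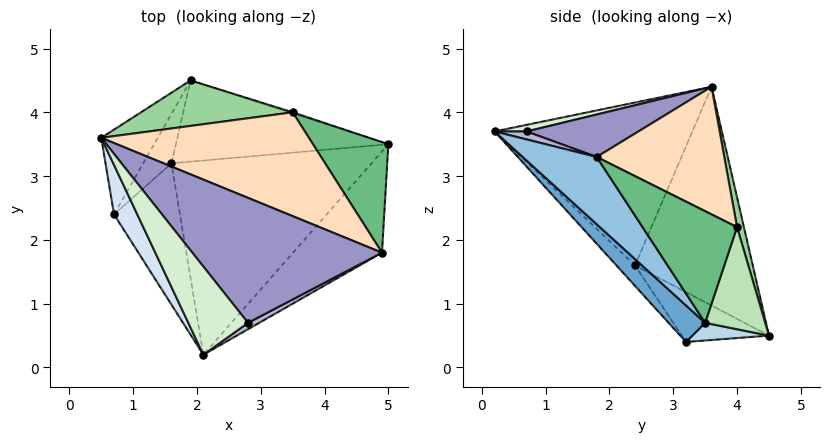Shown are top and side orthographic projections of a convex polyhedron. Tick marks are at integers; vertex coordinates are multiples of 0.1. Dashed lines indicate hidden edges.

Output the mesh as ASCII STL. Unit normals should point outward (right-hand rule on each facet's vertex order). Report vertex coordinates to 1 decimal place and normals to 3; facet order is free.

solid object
 facet normal 0.124 -0.725 -0.678
  outer loop
   vertex 1.6 3.2 0.4
   vertex 5.0 3.5 0.7
   vertex 2.1 0.2 3.7
  endloop
 endfacet
 facet normal 0.376 -0.782 -0.497
  outer loop
   vertex 4.9 1.8 3.3
   vertex 2.1 0.2 3.7
   vertex 5.0 3.5 0.7
  endloop
 endfacet
 facet normal 0.083 0.057 -0.995
  outer loop
   vertex 1.9 4.5 0.5
   vertex 5.0 3.5 0.7
   vertex 1.6 3.2 0.4
  endloop
 endfacet
 facet normal -0.887 -0.444 0.127
  outer loop
   vertex 0.7 2.4 1.6
   vertex 2.1 0.2 3.7
   vertex 0.5 3.6 4.4
  endloop
 endfacet
 facet normal -0.199 -0.740 -0.643
  outer loop
   vertex 0.7 2.4 1.6
   vertex 1.6 3.2 0.4
   vertex 2.1 0.2 3.7
  endloop
 endfacet
 facet normal -0.892 0.389 -0.230
  outer loop
   vertex 0.7 2.4 1.6
   vertex 0.5 3.6 4.4
   vertex 1.9 4.5 0.5
  endloop
 endfacet
 facet normal -0.846 0.232 -0.480
  outer loop
   vertex 0.7 2.4 1.6
   vertex 1.9 4.5 0.5
   vertex 1.6 3.2 0.4
  endloop
 endfacet
 facet normal 0.417 0.605 0.679
  outer loop
   vertex 3.5 4.0 2.2
   vertex 0.5 3.6 4.4
   vertex 4.9 1.8 3.3
  endloop
 endfacet
 facet normal 0.645 0.628 0.435
  outer loop
   vertex 3.5 4.0 2.2
   vertex 4.9 1.8 3.3
   vertex 5.0 3.5 0.7
  endloop
 endfacet
 facet normal 0.047 0.969 0.241
  outer loop
   vertex 3.5 4.0 2.2
   vertex 1.9 4.5 0.5
   vertex 0.5 3.6 4.4
  endloop
 endfacet
 facet normal 0.308 0.951 -0.010
  outer loop
   vertex 3.5 4.0 2.2
   vertex 5.0 3.5 0.7
   vertex 1.9 4.5 0.5
  endloop
 endfacet
 facet normal 0.108 -0.151 0.983
  outer loop
   vertex 2.8 0.7 3.7
   vertex 0.5 3.6 4.4
   vertex 2.1 0.2 3.7
  endloop
 endfacet
 facet normal 0.218 -0.062 0.974
  outer loop
   vertex 2.8 0.7 3.7
   vertex 4.9 1.8 3.3
   vertex 0.5 3.6 4.4
  endloop
 endfacet
 facet normal 0.451 -0.631 0.631
  outer loop
   vertex 2.8 0.7 3.7
   vertex 2.1 0.2 3.7
   vertex 4.9 1.8 3.3
  endloop
 endfacet
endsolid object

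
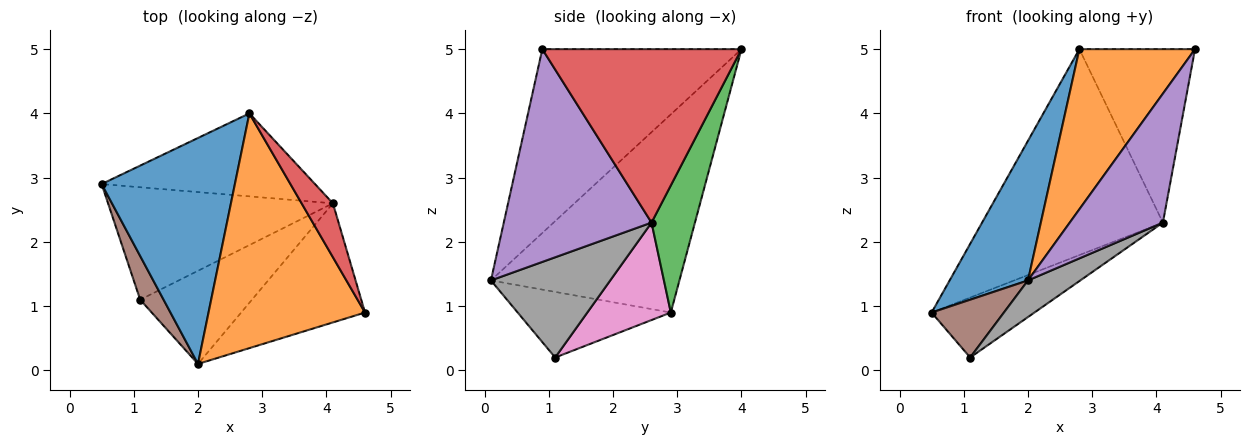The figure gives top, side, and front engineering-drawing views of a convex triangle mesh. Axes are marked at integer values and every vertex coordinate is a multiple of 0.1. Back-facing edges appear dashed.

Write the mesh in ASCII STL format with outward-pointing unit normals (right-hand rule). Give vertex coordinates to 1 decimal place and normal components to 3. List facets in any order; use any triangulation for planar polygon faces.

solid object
 facet normal -0.784 -0.326 0.528
  outer loop
   vertex 2.0 0.1 1.4
   vertex 2.8 4.0 5.0
   vertex 0.5 2.9 0.9
  endloop
 endfacet
 facet normal -0.696 -0.404 0.593
  outer loop
   vertex 2.0 0.1 1.4
   vertex 4.6 0.9 5.0
   vertex 2.8 4.0 5.0
  endloop
 endfacet
 facet normal 0.217 0.905 -0.365
  outer loop
   vertex 4.1 2.6 2.3
   vertex 0.5 2.9 0.9
   vertex 2.8 4.0 5.0
  endloop
 endfacet
 facet normal 0.854 0.496 0.154
  outer loop
   vertex 4.1 2.6 2.3
   vertex 2.8 4.0 5.0
   vertex 4.6 0.9 5.0
  endloop
 endfacet
 facet normal 0.759 -0.478 -0.442
  outer loop
   vertex 4.1 2.6 2.3
   vertex 4.6 0.9 5.0
   vertex 2.0 0.1 1.4
  endloop
 endfacet
 facet normal -0.861 -0.406 0.307
  outer loop
   vertex 1.1 1.1 0.2
   vertex 2.0 0.1 1.4
   vertex 0.5 2.9 0.9
  endloop
 endfacet
 facet normal 0.357 0.440 -0.824
  outer loop
   vertex 1.1 1.1 0.2
   vertex 0.5 2.9 0.9
   vertex 4.1 2.6 2.3
  endloop
 endfacet
 facet normal 0.641 -0.281 -0.715
  outer loop
   vertex 1.1 1.1 0.2
   vertex 4.1 2.6 2.3
   vertex 2.0 0.1 1.4
  endloop
 endfacet
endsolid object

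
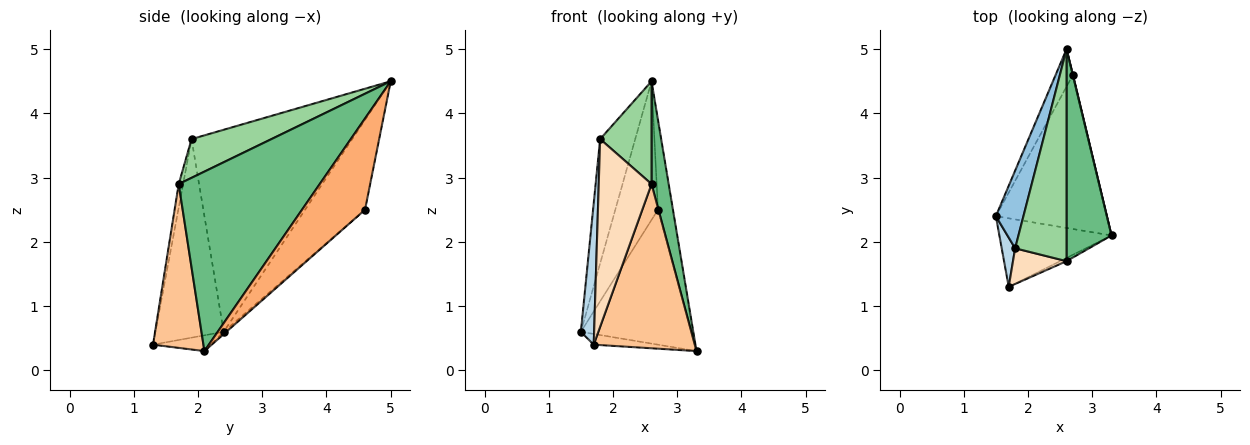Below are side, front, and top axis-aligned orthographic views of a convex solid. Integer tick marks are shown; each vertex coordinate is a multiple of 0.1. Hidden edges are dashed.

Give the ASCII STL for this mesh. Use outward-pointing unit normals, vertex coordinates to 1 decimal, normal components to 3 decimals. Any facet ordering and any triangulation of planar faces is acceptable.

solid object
 facet normal -0.138 0.153 -0.979
  outer loop
   vertex 1.7 1.3 0.4
   vertex 1.5 2.4 0.6
   vertex 3.3 2.1 0.3
  endloop
 endfacet
 facet normal -0.968 0.212 0.132
  outer loop
   vertex 1.8 1.9 3.6
   vertex 2.6 5.0 4.5
   vertex 1.5 2.4 0.6
  endloop
 endfacet
 facet normal -0.980 -0.190 0.066
  outer loop
   vertex 1.8 1.9 3.6
   vertex 1.5 2.4 0.6
   vertex 1.7 1.3 0.4
  endloop
 endfacet
 facet normal -0.016 0.658 -0.752
  outer loop
   vertex 2.7 4.6 2.5
   vertex 3.3 2.1 0.3
   vertex 1.5 2.4 0.6
  endloop
 endfacet
 facet normal -0.805 0.573 -0.155
  outer loop
   vertex 2.7 4.6 2.5
   vertex 1.5 2.4 0.6
   vertex 2.6 5.0 4.5
  endloop
 endfacet
 facet normal 0.973 0.231 0.002
  outer loop
   vertex 2.7 4.6 2.5
   vertex 2.6 5.0 4.5
   vertex 3.3 2.1 0.3
  endloop
 endfacet
 facet normal 0.446 -0.895 -0.018
  outer loop
   vertex 2.6 1.7 2.9
   vertex 1.7 1.3 0.4
   vertex 3.3 2.1 0.3
  endloop
 endfacet
 facet normal -0.082 -0.979 0.186
  outer loop
   vertex 2.6 1.7 2.9
   vertex 1.8 1.9 3.6
   vertex 1.7 1.3 0.4
  endloop
 endfacet
 facet normal 0.963 -0.117 0.241
  outer loop
   vertex 2.6 1.7 2.9
   vertex 3.3 2.1 0.3
   vertex 2.6 5.0 4.5
  endloop
 endfacet
 facet normal 0.561 -0.361 0.745
  outer loop
   vertex 2.6 1.7 2.9
   vertex 2.6 5.0 4.5
   vertex 1.8 1.9 3.6
  endloop
 endfacet
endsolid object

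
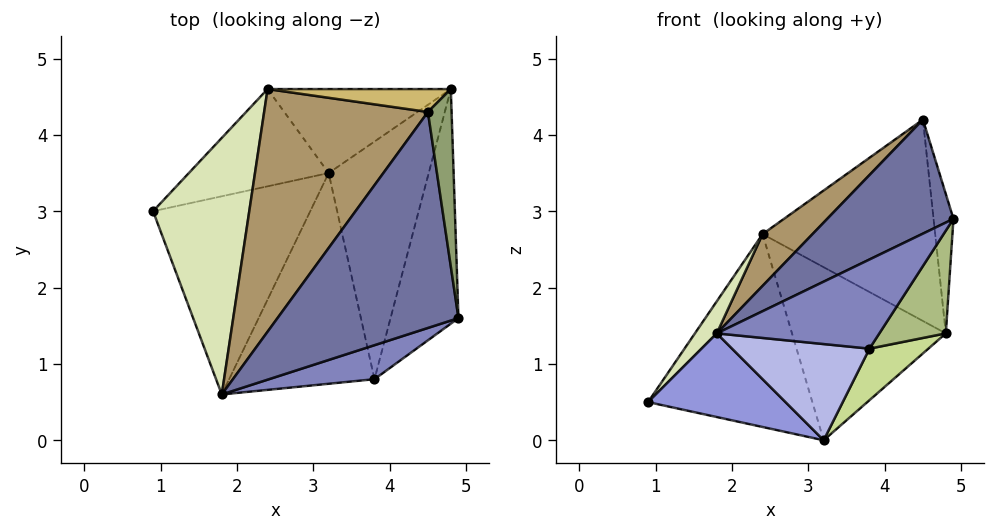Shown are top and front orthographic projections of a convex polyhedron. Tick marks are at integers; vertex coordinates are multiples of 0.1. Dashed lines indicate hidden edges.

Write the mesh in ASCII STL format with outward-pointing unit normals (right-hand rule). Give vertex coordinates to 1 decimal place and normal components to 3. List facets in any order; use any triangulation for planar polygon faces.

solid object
 facet normal -0.267 -0.450 0.852
  outer loop
   vertex 1.8 0.6 1.4
   vertex 4.9 1.6 2.9
   vertex 4.5 4.3 4.2
  endloop
 endfacet
 facet normal 0.128 -0.927 0.353
  outer loop
   vertex 1.8 0.6 1.4
   vertex 3.8 0.8 1.2
   vertex 4.9 1.6 2.9
  endloop
 endfacet
 facet normal -0.115 -0.386 -0.915
  outer loop
   vertex 1.8 0.6 1.4
   vertex 0.9 3.0 0.5
   vertex 3.2 3.5 0.0
  endloop
 endfacet
 facet normal -0.049 -0.415 -0.909
  outer loop
   vertex 1.8 0.6 1.4
   vertex 3.2 3.5 0.0
   vertex 3.8 0.8 1.2
  endloop
 endfacet
 facet normal 0.989 0.091 0.116
  outer loop
   vertex 4.8 4.6 1.4
   vertex 4.5 4.3 4.2
   vertex 4.9 1.6 2.9
  endloop
 endfacet
 facet normal 0.863 -0.203 -0.463
  outer loop
   vertex 4.8 4.6 1.4
   vertex 4.9 1.6 2.9
   vertex 3.8 0.8 1.2
  endloop
 endfacet
 facet normal 0.707 -0.150 -0.691
  outer loop
   vertex 4.8 4.6 1.4
   vertex 3.8 0.8 1.2
   vertex 3.2 3.5 0.0
  endloop
 endfacet
 facet normal -0.798 -0.075 0.598
  outer loop
   vertex 2.4 4.6 2.7
   vertex 0.9 3.0 0.5
   vertex 1.8 0.6 1.4
  endloop
 endfacet
 facet normal -0.589 -0.169 0.791
  outer loop
   vertex 2.4 4.6 2.7
   vertex 1.8 0.6 1.4
   vertex 4.5 4.3 4.2
  endloop
 endfacet
 facet normal 0.061 0.992 0.113
  outer loop
   vertex 2.4 4.6 2.7
   vertex 4.5 4.3 4.2
   vertex 4.8 4.6 1.4
  endloop
 endfacet
 facet normal -0.280 0.857 -0.432
  outer loop
   vertex 2.4 4.6 2.7
   vertex 3.2 3.5 0.0
   vertex 0.9 3.0 0.5
  endloop
 endfacet
 facet normal -0.230 0.876 -0.425
  outer loop
   vertex 2.4 4.6 2.7
   vertex 4.8 4.6 1.4
   vertex 3.2 3.5 0.0
  endloop
 endfacet
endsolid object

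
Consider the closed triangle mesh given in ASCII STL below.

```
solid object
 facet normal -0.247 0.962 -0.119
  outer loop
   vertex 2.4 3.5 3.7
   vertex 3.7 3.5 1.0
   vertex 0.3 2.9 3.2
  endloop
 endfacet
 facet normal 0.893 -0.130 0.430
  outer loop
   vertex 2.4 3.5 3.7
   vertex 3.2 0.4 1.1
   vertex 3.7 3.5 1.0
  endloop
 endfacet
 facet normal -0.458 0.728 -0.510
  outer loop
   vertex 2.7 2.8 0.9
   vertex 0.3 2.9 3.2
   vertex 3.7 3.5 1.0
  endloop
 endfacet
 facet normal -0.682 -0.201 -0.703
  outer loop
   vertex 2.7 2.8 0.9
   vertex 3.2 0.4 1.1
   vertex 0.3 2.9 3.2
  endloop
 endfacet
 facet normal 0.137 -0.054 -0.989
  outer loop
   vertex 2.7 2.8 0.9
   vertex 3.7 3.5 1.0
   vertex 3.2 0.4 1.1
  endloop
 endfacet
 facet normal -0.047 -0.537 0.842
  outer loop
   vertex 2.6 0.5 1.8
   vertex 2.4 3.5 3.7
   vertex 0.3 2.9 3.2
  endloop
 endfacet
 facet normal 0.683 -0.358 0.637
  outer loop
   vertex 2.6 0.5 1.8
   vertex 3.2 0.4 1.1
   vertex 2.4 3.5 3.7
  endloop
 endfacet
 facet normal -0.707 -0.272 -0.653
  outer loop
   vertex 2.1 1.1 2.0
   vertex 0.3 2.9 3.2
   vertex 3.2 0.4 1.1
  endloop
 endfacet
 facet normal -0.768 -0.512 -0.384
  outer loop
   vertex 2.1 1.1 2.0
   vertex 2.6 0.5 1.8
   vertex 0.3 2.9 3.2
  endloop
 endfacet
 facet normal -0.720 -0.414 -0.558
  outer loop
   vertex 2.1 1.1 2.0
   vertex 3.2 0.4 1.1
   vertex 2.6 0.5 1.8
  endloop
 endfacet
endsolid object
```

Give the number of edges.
15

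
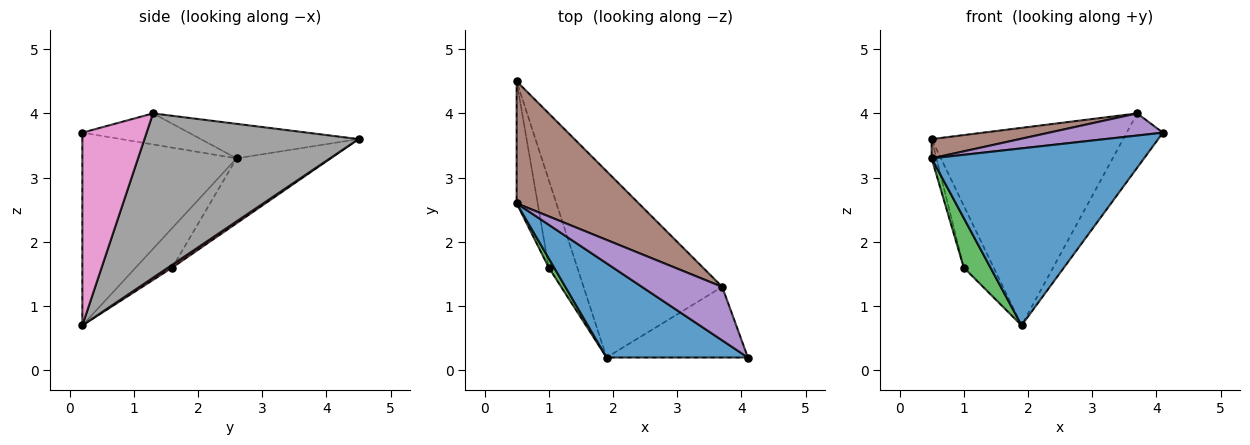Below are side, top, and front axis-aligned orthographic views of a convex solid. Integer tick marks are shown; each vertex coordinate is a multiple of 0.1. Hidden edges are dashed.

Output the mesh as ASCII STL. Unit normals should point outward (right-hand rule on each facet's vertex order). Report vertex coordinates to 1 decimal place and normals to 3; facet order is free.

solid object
 facet normal -0.539 -0.743 0.396
  outer loop
   vertex 1.9 0.2 0.7
   vertex 4.1 0.2 3.7
   vertex 0.5 2.6 3.3
  endloop
 endfacet
 facet normal -0.950 0.049 -0.308
  outer loop
   vertex 1.0 1.6 1.6
   vertex 0.5 2.6 3.3
   vertex 0.5 4.5 3.6
  endloop
 endfacet
 facet normal -0.803 -0.586 0.109
  outer loop
   vertex 1.0 1.6 1.6
   vertex 1.9 0.2 0.7
   vertex 0.5 2.6 3.3
  endloop
 endfacet
 facet normal 0.081 0.575 -0.814
  outer loop
   vertex 1.0 1.6 1.6
   vertex 0.5 4.5 3.6
   vertex 1.9 0.2 0.7
  endloop
 endfacet
 facet normal -0.337 -0.360 0.870
  outer loop
   vertex 3.7 1.3 4.0
   vertex 0.5 2.6 3.3
   vertex 4.1 0.2 3.7
  endloop
 endfacet
 facet normal -0.269 -0.150 0.951
  outer loop
   vertex 3.7 1.3 4.0
   vertex 0.5 4.5 3.6
   vertex 0.5 2.6 3.3
  endloop
 endfacet
 facet normal 0.734 0.414 -0.538
  outer loop
   vertex 3.7 1.3 4.0
   vertex 4.1 0.2 3.7
   vertex 1.9 0.2 0.7
  endloop
 endfacet
 facet normal 0.631 0.564 -0.532
  outer loop
   vertex 3.7 1.3 4.0
   vertex 1.9 0.2 0.7
   vertex 0.5 4.5 3.6
  endloop
 endfacet
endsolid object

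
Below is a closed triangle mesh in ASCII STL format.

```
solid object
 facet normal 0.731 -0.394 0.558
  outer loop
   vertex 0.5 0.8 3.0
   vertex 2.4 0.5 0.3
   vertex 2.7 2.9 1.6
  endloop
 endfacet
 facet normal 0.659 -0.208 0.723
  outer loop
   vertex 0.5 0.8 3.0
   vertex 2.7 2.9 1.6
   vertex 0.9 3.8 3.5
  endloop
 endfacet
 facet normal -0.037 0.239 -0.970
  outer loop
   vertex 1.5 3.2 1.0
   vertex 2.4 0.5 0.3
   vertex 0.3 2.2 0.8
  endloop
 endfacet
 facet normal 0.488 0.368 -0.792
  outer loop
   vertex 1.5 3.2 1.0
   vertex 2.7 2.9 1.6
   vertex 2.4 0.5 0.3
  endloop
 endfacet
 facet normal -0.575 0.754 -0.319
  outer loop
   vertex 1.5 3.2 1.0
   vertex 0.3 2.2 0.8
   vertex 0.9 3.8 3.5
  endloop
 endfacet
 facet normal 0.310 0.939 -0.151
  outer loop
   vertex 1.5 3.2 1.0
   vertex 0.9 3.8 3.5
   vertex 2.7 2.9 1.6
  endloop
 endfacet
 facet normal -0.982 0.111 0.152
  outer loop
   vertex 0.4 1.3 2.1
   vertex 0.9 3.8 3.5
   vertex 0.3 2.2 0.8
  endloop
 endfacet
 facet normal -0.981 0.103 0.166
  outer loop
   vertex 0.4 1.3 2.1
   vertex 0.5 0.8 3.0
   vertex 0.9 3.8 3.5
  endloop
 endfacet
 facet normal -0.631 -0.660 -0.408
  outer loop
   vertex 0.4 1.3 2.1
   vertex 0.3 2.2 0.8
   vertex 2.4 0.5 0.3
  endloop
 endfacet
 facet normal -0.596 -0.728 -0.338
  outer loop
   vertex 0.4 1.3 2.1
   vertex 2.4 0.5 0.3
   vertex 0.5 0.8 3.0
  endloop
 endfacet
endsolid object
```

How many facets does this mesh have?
10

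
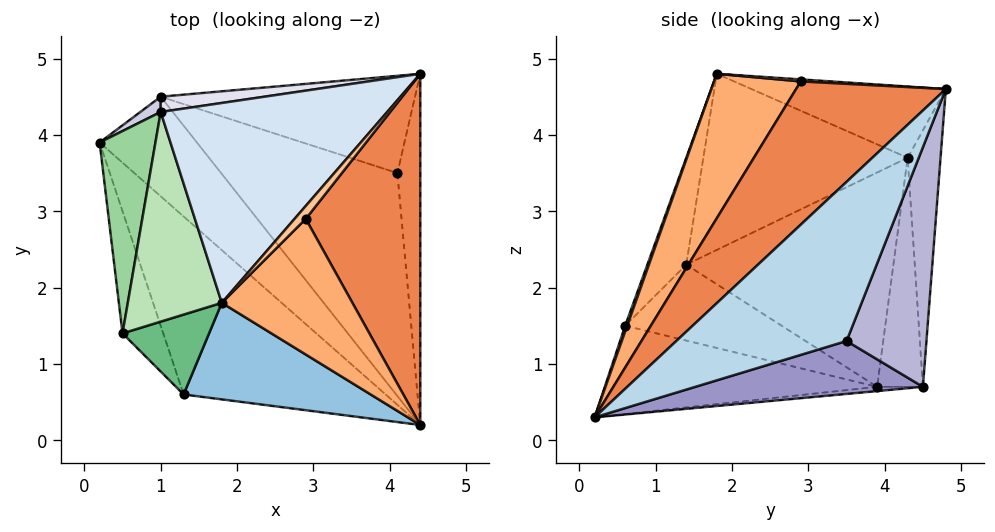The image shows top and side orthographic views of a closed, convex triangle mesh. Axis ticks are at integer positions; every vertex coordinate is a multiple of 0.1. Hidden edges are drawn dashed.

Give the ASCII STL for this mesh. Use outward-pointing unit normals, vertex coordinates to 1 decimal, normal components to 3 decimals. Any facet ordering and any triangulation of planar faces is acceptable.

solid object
 facet normal -0.377 -0.335 -0.863
  outer loop
   vertex 1.3 0.6 1.5
   vertex 0.2 3.9 0.7
   vertex 4.4 0.2 0.3
  endloop
 endfacet
 facet normal 0.010 -0.940 0.340
  outer loop
   vertex 1.3 0.6 1.5
   vertex 4.4 0.2 0.3
   vertex 1.8 1.8 4.8
  endloop
 endfacet
 facet normal 0.981 0.132 -0.141
  outer loop
   vertex 4.1 3.5 1.3
   vertex 4.4 4.8 4.6
   vertex 4.4 0.2 0.3
  endloop
 endfacet
 facet normal -0.286 0.308 0.908
  outer loop
   vertex 1.0 4.3 3.7
   vertex 1.8 1.8 4.8
   vertex 4.4 4.8 4.6
  endloop
 endfacet
 facet normal 0.675 -0.504 0.539
  outer loop
   vertex 2.9 2.9 4.7
   vertex 4.4 0.2 0.3
   vertex 4.4 4.8 4.6
  endloop
 endfacet
 facet normal 0.613 -0.563 0.554
  outer loop
   vertex 2.9 2.9 4.7
   vertex 1.8 1.8 4.8
   vertex 4.4 0.2 0.3
  endloop
 endfacet
 facet normal 0.178 -0.089 0.980
  outer loop
   vertex 2.9 2.9 4.7
   vertex 4.4 4.8 4.6
   vertex 1.8 1.8 4.8
  endloop
 endfacet
 facet normal -0.816 -0.378 -0.438
  outer loop
   vertex 0.5 1.4 2.3
   vertex 0.2 3.9 0.7
   vertex 1.3 0.6 1.5
  endloop
 endfacet
 facet normal -0.450 -0.815 0.365
  outer loop
   vertex 0.5 1.4 2.3
   vertex 1.3 0.6 1.5
   vertex 1.8 1.8 4.8
  endloop
 endfacet
 facet normal -0.967 0.045 0.252
  outer loop
   vertex 0.5 1.4 2.3
   vertex 1.0 4.3 3.7
   vertex 0.2 3.9 0.7
  endloop
 endfacet
 facet normal -0.880 -0.075 0.469
  outer loop
   vertex 0.5 1.4 2.3
   vertex 1.8 1.8 4.8
   vertex 1.0 4.3 3.7
  endloop
 endfacet
 facet normal -0.044 0.058 -0.997
  outer loop
   vertex 1.0 4.5 0.7
   vertex 4.4 0.2 0.3
   vertex 0.2 3.9 0.7
  endloop
 endfacet
 facet normal 0.274 0.302 -0.913
  outer loop
   vertex 1.0 4.5 0.7
   vertex 4.1 3.5 1.3
   vertex 4.4 0.2 0.3
  endloop
 endfacet
 facet normal 0.349 0.861 -0.371
  outer loop
   vertex 1.0 4.5 0.7
   vertex 4.4 4.8 4.6
   vertex 4.1 3.5 1.3
  endloop
 endfacet
 facet normal -0.599 0.799 0.053
  outer loop
   vertex 1.0 4.5 0.7
   vertex 0.2 3.9 0.7
   vertex 1.0 4.3 3.7
  endloop
 endfacet
 facet normal -0.162 0.985 0.066
  outer loop
   vertex 1.0 4.5 0.7
   vertex 1.0 4.3 3.7
   vertex 4.4 4.8 4.6
  endloop
 endfacet
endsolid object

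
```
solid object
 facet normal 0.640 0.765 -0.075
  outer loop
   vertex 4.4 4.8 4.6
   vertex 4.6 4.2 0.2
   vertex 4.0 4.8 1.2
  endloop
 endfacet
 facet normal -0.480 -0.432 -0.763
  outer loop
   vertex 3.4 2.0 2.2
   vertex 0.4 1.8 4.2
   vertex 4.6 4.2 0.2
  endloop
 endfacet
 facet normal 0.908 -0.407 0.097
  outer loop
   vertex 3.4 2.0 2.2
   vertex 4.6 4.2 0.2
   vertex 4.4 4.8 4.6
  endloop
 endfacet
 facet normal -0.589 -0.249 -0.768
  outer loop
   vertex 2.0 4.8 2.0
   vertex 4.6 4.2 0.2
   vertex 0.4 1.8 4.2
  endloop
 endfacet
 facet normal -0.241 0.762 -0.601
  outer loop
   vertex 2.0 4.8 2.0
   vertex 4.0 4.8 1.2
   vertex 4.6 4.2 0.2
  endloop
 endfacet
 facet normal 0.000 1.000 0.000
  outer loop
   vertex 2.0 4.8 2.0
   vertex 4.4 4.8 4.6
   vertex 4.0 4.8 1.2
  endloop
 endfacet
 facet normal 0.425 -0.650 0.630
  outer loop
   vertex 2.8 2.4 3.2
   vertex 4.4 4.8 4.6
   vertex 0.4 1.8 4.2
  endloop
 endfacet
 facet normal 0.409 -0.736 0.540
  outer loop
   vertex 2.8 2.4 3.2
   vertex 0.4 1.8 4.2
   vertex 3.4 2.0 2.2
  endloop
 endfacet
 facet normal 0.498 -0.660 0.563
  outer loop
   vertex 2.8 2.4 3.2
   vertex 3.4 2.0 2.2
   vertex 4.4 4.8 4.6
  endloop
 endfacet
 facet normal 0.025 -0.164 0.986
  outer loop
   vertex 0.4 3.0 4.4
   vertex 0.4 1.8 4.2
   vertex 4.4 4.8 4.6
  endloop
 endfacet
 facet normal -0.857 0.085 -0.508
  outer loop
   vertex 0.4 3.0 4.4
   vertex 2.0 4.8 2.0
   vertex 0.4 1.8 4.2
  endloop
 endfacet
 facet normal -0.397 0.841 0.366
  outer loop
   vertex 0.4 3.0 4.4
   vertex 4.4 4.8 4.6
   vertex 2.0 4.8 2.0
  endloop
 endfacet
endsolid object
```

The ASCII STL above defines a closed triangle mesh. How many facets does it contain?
12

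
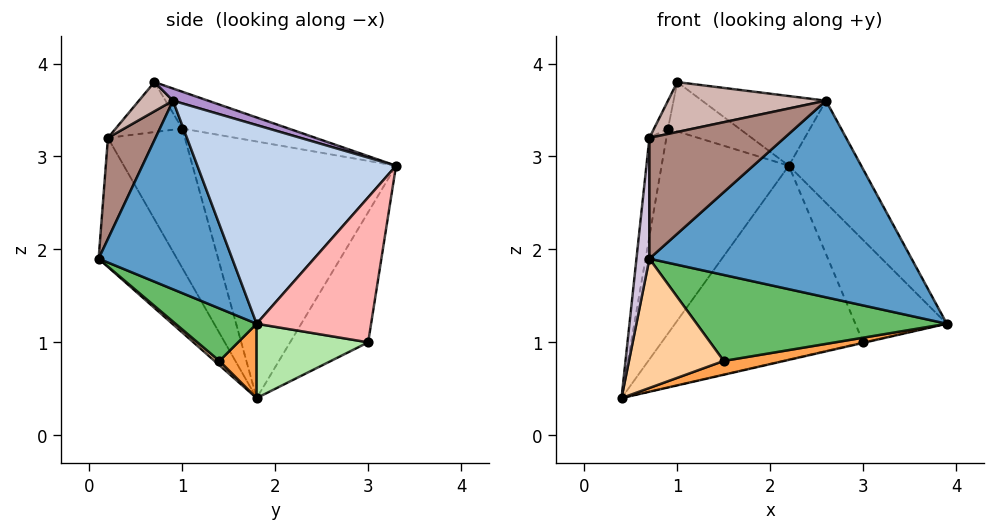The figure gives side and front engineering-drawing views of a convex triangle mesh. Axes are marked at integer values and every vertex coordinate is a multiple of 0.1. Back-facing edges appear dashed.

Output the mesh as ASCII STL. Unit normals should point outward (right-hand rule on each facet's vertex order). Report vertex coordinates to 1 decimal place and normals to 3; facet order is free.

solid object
 facet normal 0.452 -0.888 -0.088
  outer loop
   vertex 2.6 0.9 3.6
   vertex 0.7 0.1 1.9
   vertex 3.9 1.8 1.2
  endloop
 endfacet
 facet normal 0.792 0.289 0.537
  outer loop
   vertex 2.6 0.9 3.6
   vertex 3.9 1.8 1.2
   vertex 2.2 3.3 2.9
  endloop
 endfacet
 facet normal 0.210 -0.340 -0.917
  outer loop
   vertex 1.5 1.4 0.8
   vertex 0.4 1.8 0.4
   vertex 3.9 1.8 1.2
  endloop
 endfacet
 facet normal 0.034 -0.658 -0.752
  outer loop
   vertex 1.5 1.4 0.8
   vertex 0.7 0.1 1.9
   vertex 0.4 1.8 0.4
  endloop
 endfacet
 facet normal 0.229 -0.707 -0.669
  outer loop
   vertex 1.5 1.4 0.8
   vertex 3.9 1.8 1.2
   vertex 0.7 0.1 1.9
  endloop
 endfacet
 facet normal 0.223 0.005 -0.975
  outer loop
   vertex 3.0 3.0 1.0
   vertex 3.9 1.8 1.2
   vertex 0.4 1.8 0.4
  endloop
 endfacet
 facet normal -0.346 0.893 -0.287
  outer loop
   vertex 3.0 3.0 1.0
   vertex 0.4 1.8 0.4
   vertex 2.2 3.3 2.9
  endloop
 endfacet
 facet normal 0.761 0.608 0.224
  outer loop
   vertex 3.0 3.0 1.0
   vertex 2.2 3.3 2.9
   vertex 3.9 1.8 1.2
  endloop
 endfacet
 facet normal 0.083 0.292 0.953
  outer loop
   vertex 1.0 0.7 3.8
   vertex 2.6 0.9 3.6
   vertex 2.2 3.3 2.9
  endloop
 endfacet
 facet normal -0.987 -0.163 0.013
  outer loop
   vertex 0.7 0.2 3.2
   vertex 0.4 1.8 0.4
   vertex 0.7 0.1 1.9
  endloop
 endfacet
 facet normal 0.331 -0.941 0.072
  outer loop
   vertex 0.7 0.2 3.2
   vertex 0.7 0.1 1.9
   vertex 2.6 0.9 3.6
  endloop
 endfacet
 facet normal 0.172 -0.797 0.578
  outer loop
   vertex 0.7 0.2 3.2
   vertex 2.6 0.9 3.6
   vertex 1.0 0.7 3.8
  endloop
 endfacet
 facet normal -0.814 0.509 0.281
  outer loop
   vertex 0.9 1.0 3.3
   vertex 2.2 3.3 2.9
   vertex 0.4 1.8 0.4
  endloop
 endfacet
 facet normal -0.743 0.498 0.447
  outer loop
   vertex 0.9 1.0 3.3
   vertex 1.0 0.7 3.8
   vertex 2.2 3.3 2.9
  endloop
 endfacet
 facet normal -0.952 0.210 0.222
  outer loop
   vertex 0.9 1.0 3.3
   vertex 0.4 1.8 0.4
   vertex 0.7 0.2 3.2
  endloop
 endfacet
 facet normal -0.933 0.195 0.304
  outer loop
   vertex 0.9 1.0 3.3
   vertex 0.7 0.2 3.2
   vertex 1.0 0.7 3.8
  endloop
 endfacet
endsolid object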